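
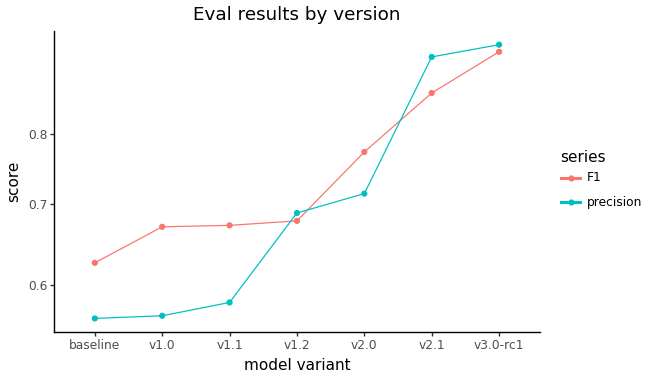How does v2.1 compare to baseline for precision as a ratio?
≈ 1.73×

v2.1 ≈ 0.95, baseline ≈ 0.55; 0.95/0.55 ≈ 1.73.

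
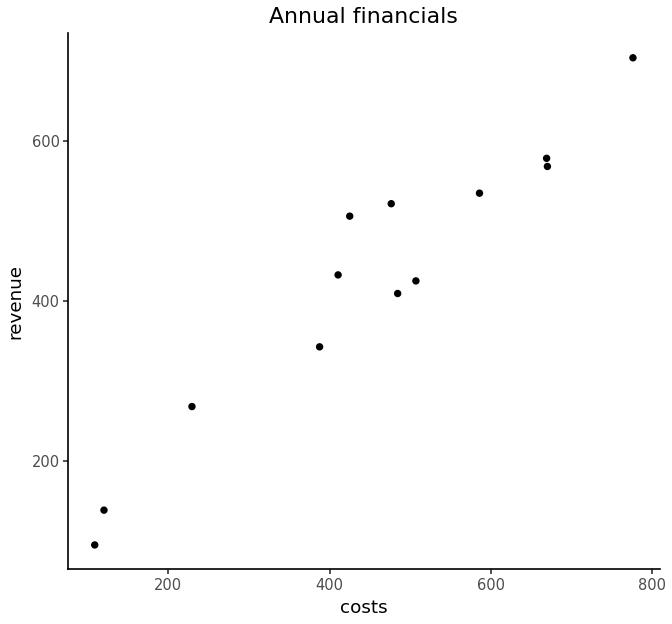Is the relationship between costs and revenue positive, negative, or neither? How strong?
Points are positively correlated; strong (|r| ≈ 1.0).

positive, strong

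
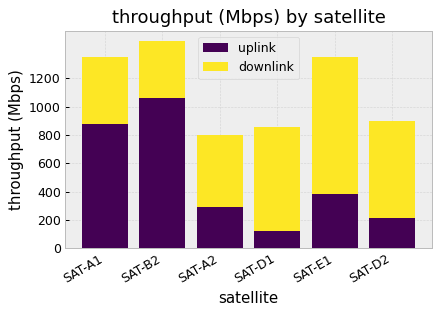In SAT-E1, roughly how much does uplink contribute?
uplink top ≈ 400, bottom ≈ 0; segment ≈ 400.

≈ 400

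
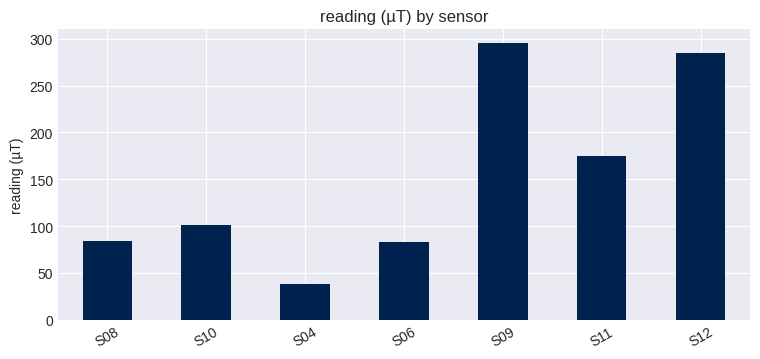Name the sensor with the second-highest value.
Top 3: S09 ≈ 300, S12 ≈ 275, S11 ≈ 175.

S12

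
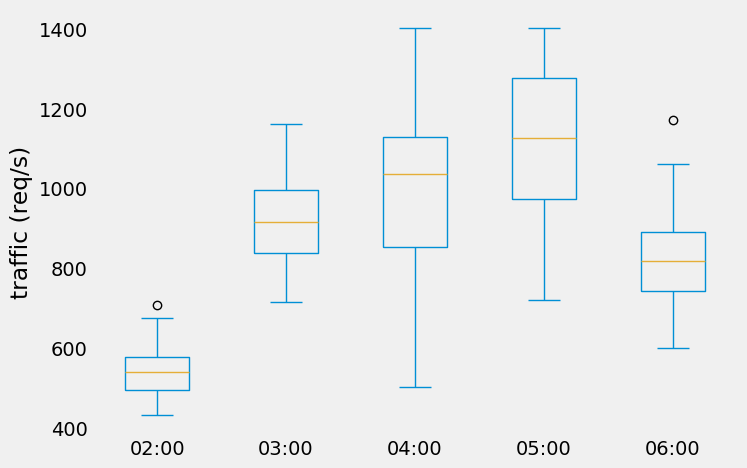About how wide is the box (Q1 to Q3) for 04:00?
Q3 ≈ 1150, Q1 ≈ 850; IQR ≈ 300.

≈ 300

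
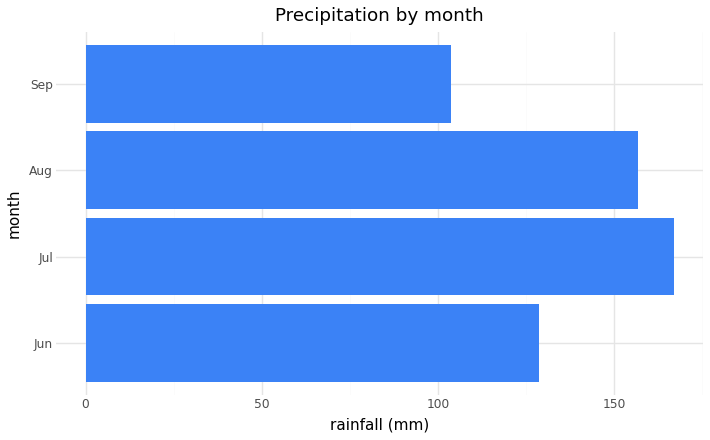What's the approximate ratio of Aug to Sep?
≈ 1.6×

Aug ≈ 160, Sep ≈ 100; 160/100 ≈ 1.6.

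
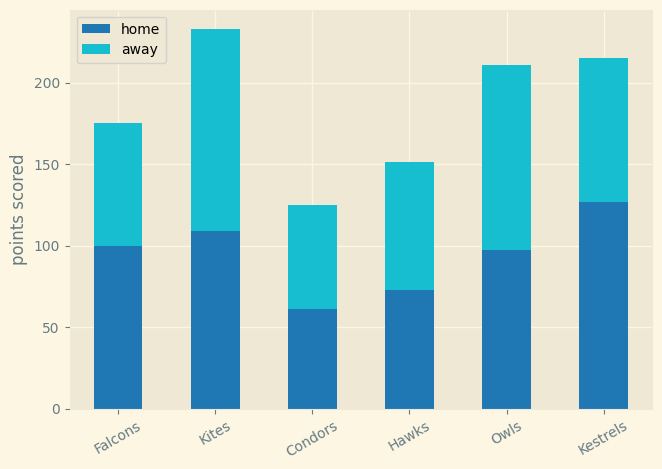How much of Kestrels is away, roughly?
away top ≈ 220, bottom ≈ 120; segment ≈ 100.

≈ 100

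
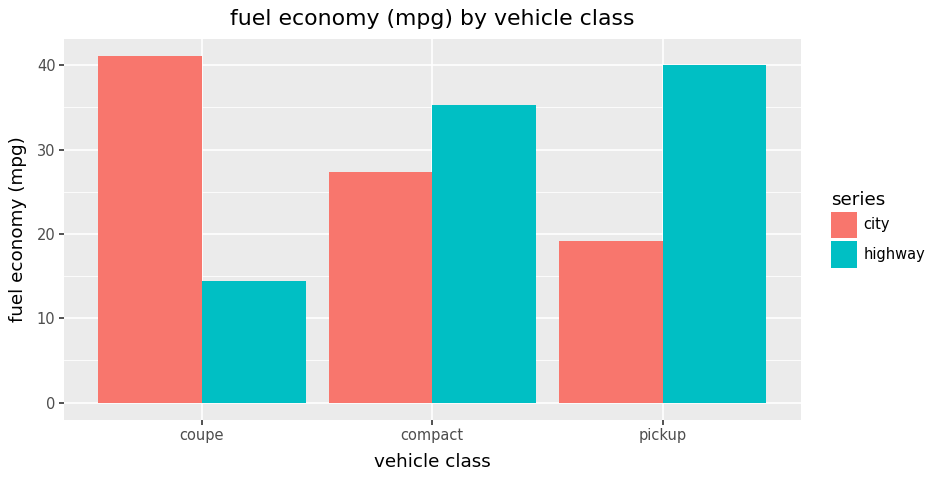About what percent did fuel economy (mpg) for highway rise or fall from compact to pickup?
compact ≈ 35, pickup ≈ 40; (40 − 35) / 35 ≈ +14.3%.

≈ +14.3%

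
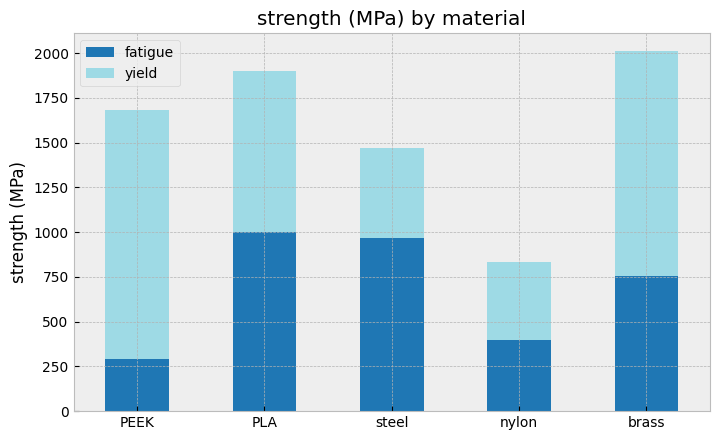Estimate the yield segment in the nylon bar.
yield top ≈ 800, bottom ≈ 400; segment ≈ 400.

≈ 400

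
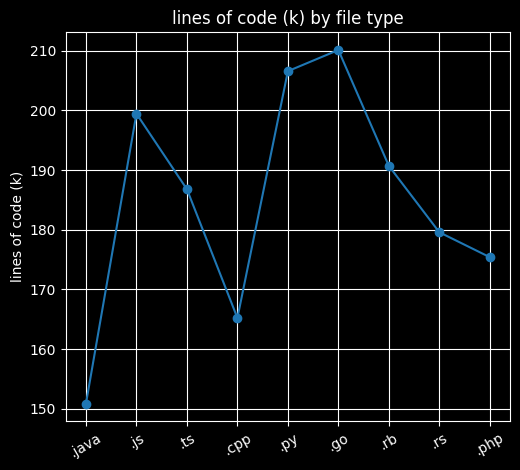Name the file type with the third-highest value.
.js

Top 4: .go ≈ 210, .py ≈ 205, .js ≈ 200, .rb ≈ 190.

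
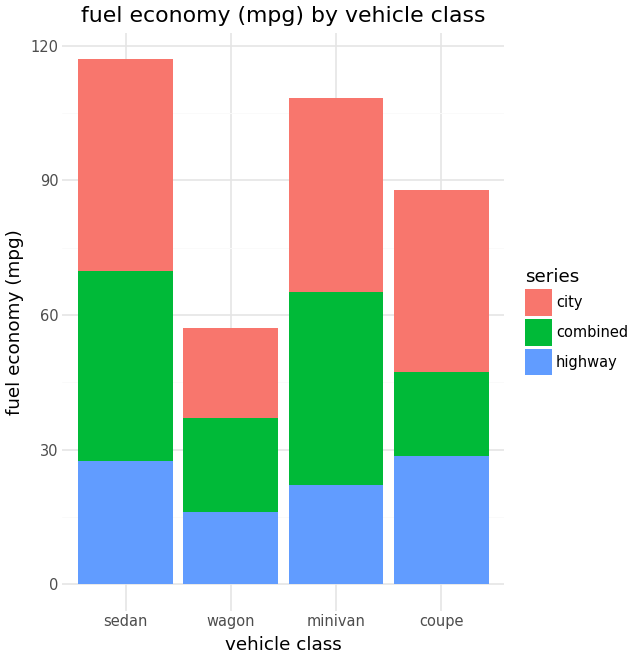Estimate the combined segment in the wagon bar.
combined top ≈ 40, bottom ≈ 20; segment ≈ 20.

≈ 20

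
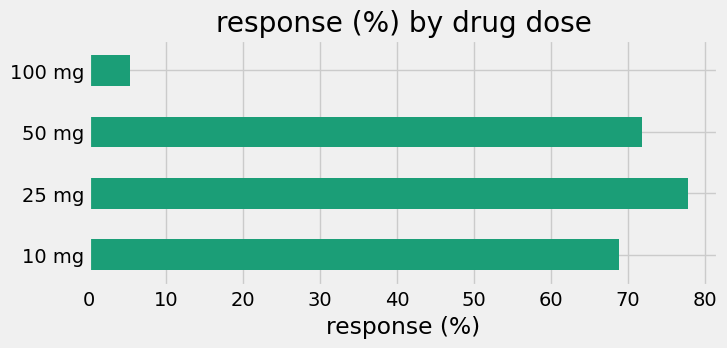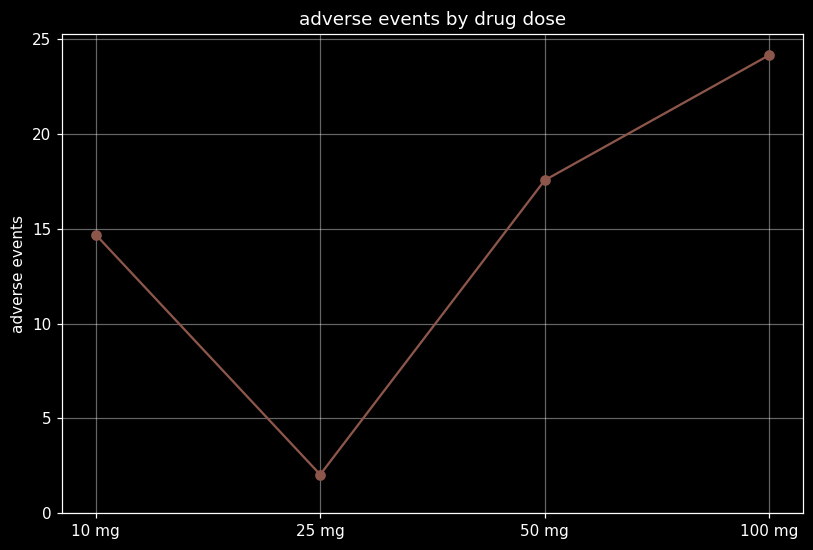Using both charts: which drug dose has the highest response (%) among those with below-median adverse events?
25 mg

Chart 2 median adverse events ≈ 15; below-median drug doses: 10 mg, 25 mg. Among those, 25 mg has the highest response (%) (≈ 80).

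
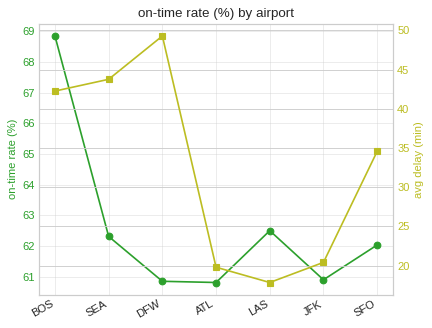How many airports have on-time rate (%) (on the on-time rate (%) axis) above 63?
Above 63: BOS.

1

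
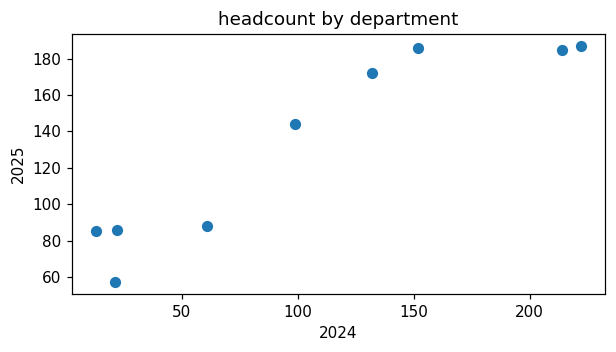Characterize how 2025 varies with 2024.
Points are positively correlated; strong (|r| ≈ 0.9).

positive, strong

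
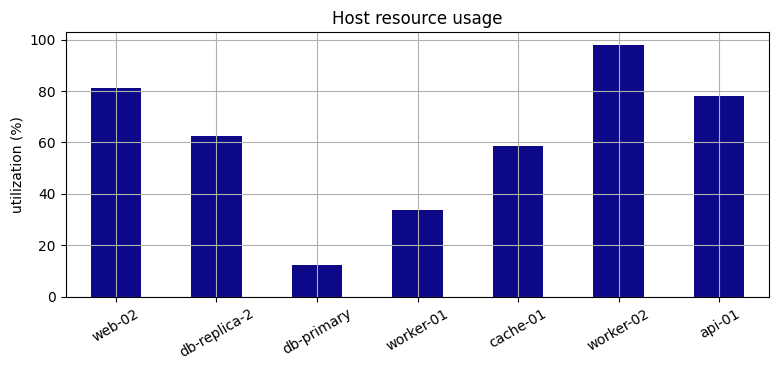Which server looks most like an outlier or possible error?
db-primary

db-primary ≈ 10; the rest sit between ≈ 30 and ≈ 100.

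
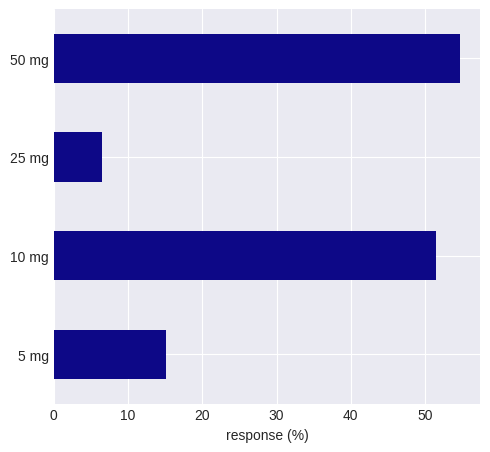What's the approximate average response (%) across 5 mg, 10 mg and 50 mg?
(15 + 50 + 55) / 3 ≈ 40.

≈ 40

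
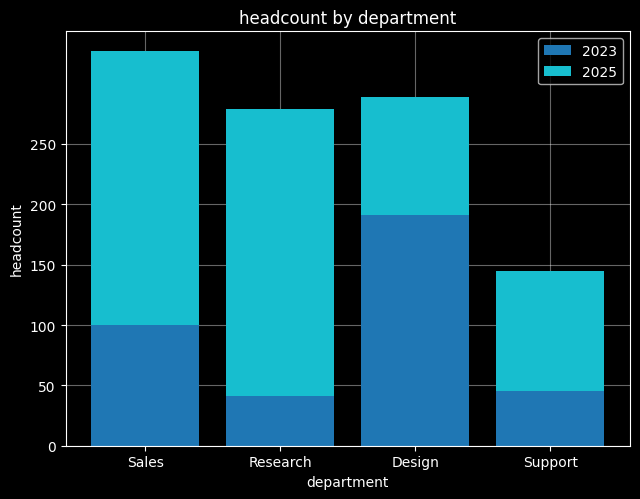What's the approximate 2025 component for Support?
≈ 100

2025 top ≈ 150, bottom ≈ 50; segment ≈ 100.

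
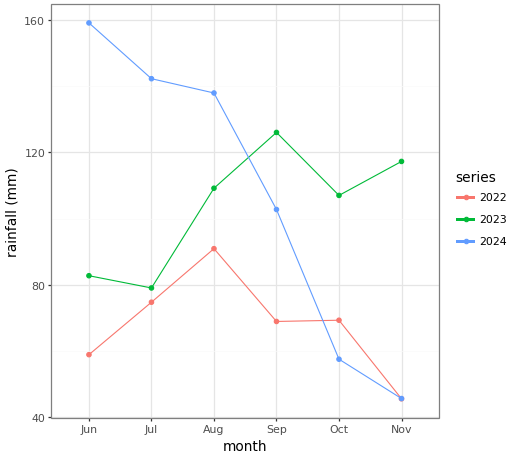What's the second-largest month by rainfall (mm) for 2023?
Nov

Top 3 for 2023: Sep ≈ 130, Nov ≈ 120, Aug ≈ 110.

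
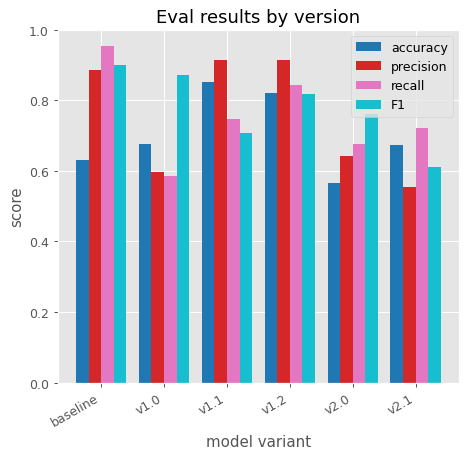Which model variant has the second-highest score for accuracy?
v1.2

Top 3 for accuracy: v1.1 ≈ 0.9, v1.2 ≈ 0.8, v1.0 ≈ 0.7.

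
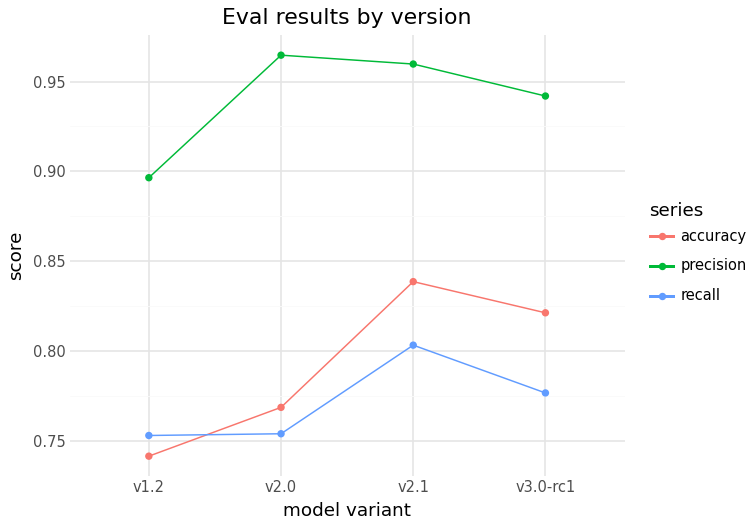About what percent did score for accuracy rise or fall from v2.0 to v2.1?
≈ +10.5%

v2.0 ≈ 0.76, v2.1 ≈ 0.84; (0.84 − 0.76) / 0.76 ≈ +10.5%.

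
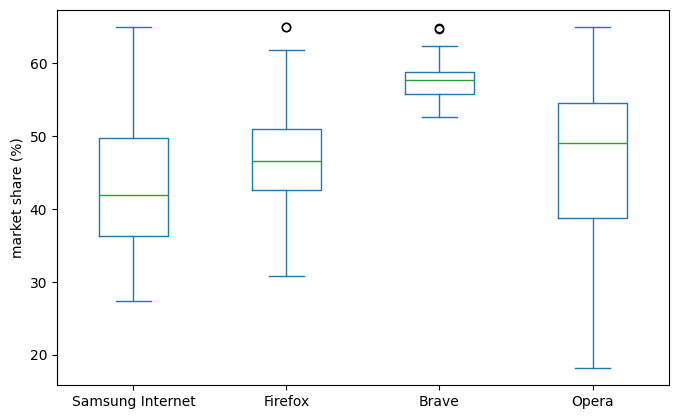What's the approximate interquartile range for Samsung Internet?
≈ 14

Q3 ≈ 50, Q1 ≈ 36; IQR ≈ 14.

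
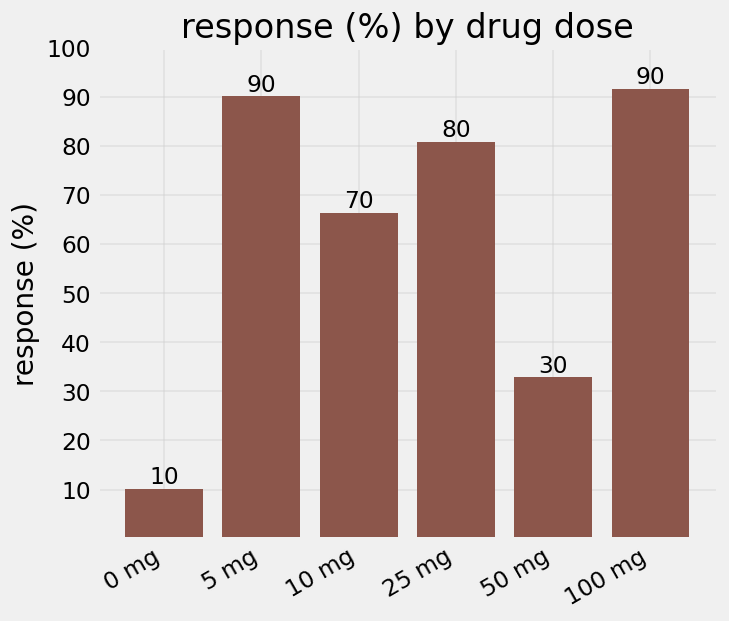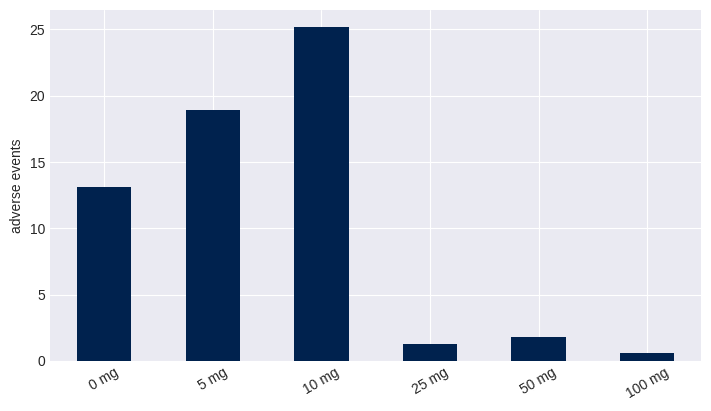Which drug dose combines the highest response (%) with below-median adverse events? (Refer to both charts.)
Chart 2 median adverse events ≈ 5; below-median drug doses: 25 mg, 50 mg, 100 mg. Among those, 100 mg has the highest response (%) (≈ 90).

100 mg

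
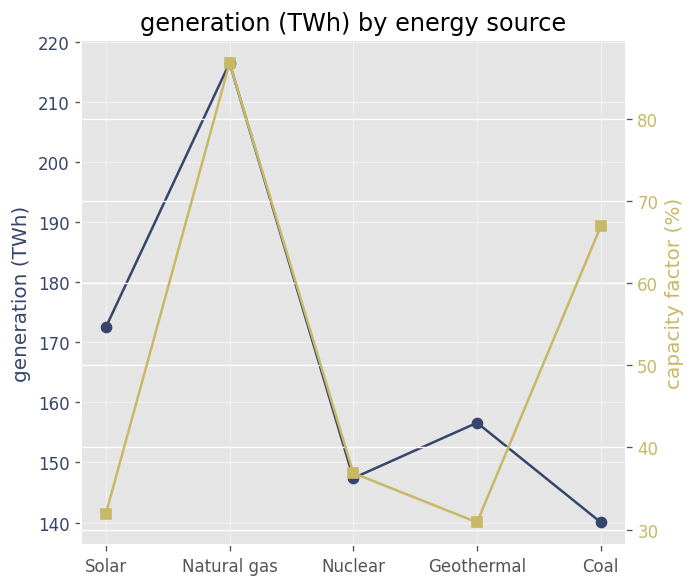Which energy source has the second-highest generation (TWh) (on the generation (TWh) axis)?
Solar

Top 3 (on the generation (TWh) axis): Natural gas ≈ 220, Solar ≈ 170, Geothermal ≈ 160.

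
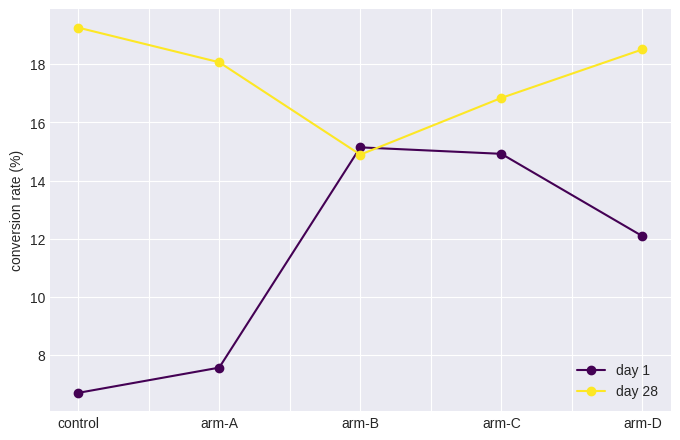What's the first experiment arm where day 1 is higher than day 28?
arm-A: day 1 ≈ 8 vs day 28 ≈ 18 (not yet); arm-B: day 1 ≈ 16 vs day 28 ≈ 14 (first crossover).

arm-B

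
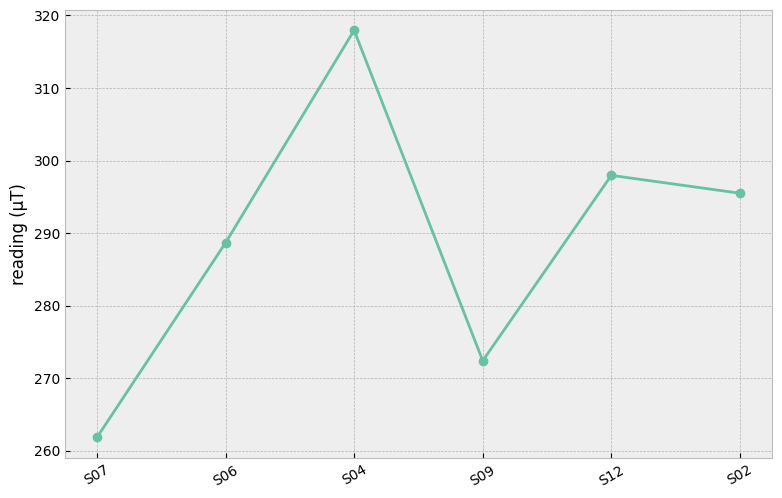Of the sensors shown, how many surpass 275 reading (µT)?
4

Above 275: S06, S04, S12, S02.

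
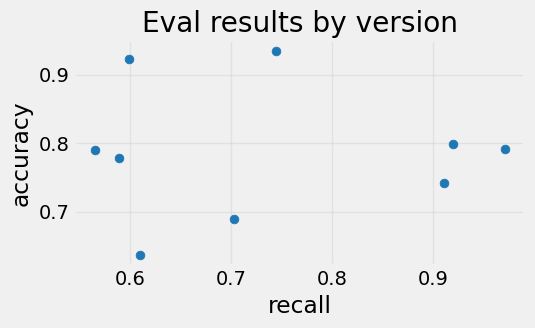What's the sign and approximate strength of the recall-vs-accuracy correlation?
no clear correlation

Points are roughly uncorrelated; weak (|r| ≈ 0.0).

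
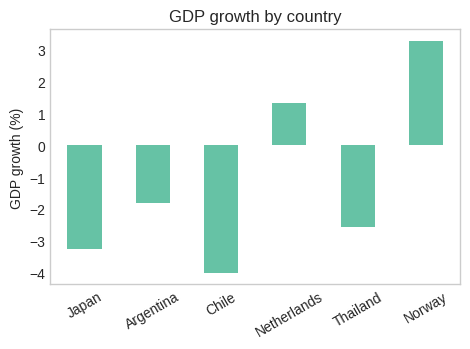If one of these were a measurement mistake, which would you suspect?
Norway ≈ 3; the rest sit between ≈ -4 and ≈ 1.

Norway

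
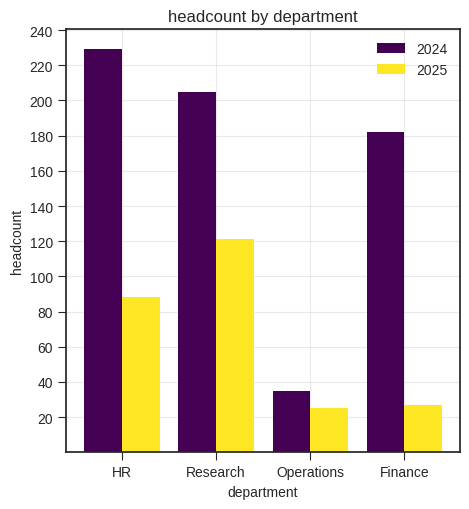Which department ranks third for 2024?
Top 4 for 2024: HR ≈ 220, Research ≈ 200, Finance ≈ 180, Operations ≈ 40.

Finance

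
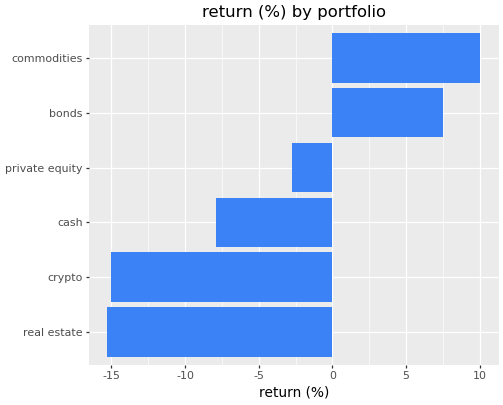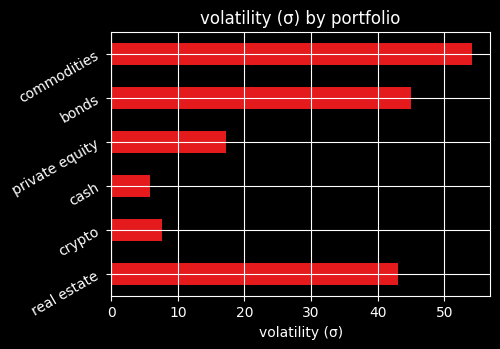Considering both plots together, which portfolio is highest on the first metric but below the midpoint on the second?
Chart 2 median volatility (σ) ≈ 30; below-median portfolios: crypto, cash, private equity. Among those, private equity has the highest return (%) (≈ -3).

private equity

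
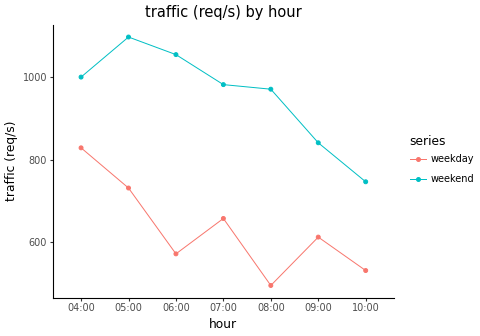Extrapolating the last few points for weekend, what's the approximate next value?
Last three: 1000, 800, 700 → slope ≈ -150/step → next ≈ 550.

≈ 550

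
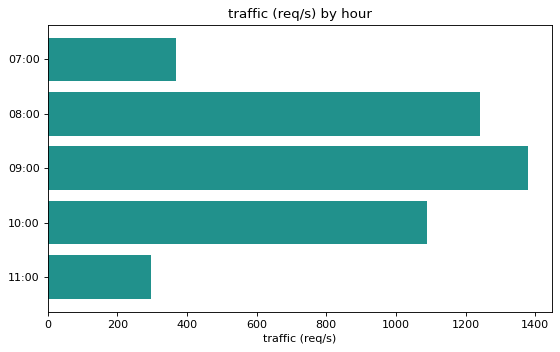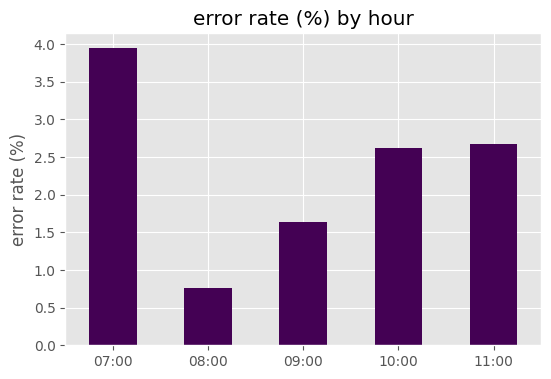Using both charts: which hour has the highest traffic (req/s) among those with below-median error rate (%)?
09:00

Chart 2 median error rate (%) ≈ 2.5; below-median hours: 08:00, 09:00. Among those, 09:00 has the highest traffic (req/s) (≈ 1400).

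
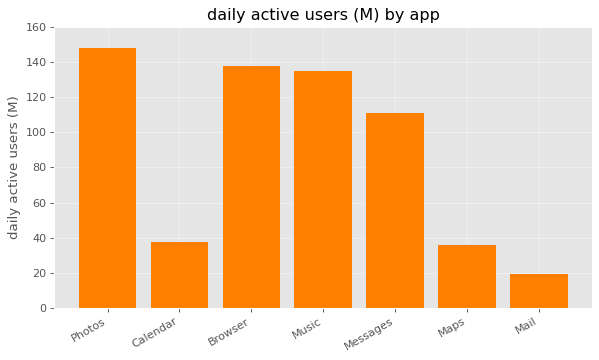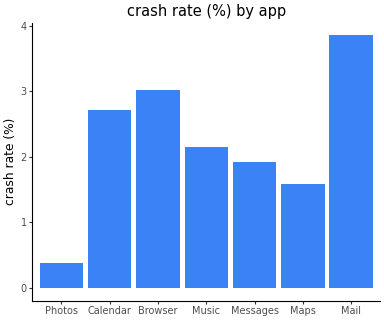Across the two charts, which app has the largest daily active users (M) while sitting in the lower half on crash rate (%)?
Chart 2 median crash rate (%) ≈ 2; below-median apps: Photos, Messages, Maps. Among those, Photos has the highest daily active users (M) (≈ 140).

Photos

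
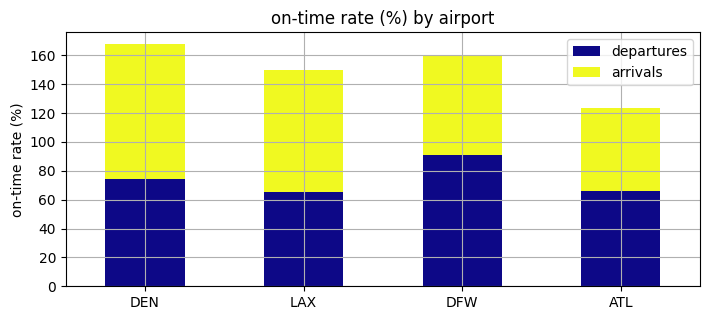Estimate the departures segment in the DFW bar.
≈ 100

departures top ≈ 100, bottom ≈ 0; segment ≈ 100.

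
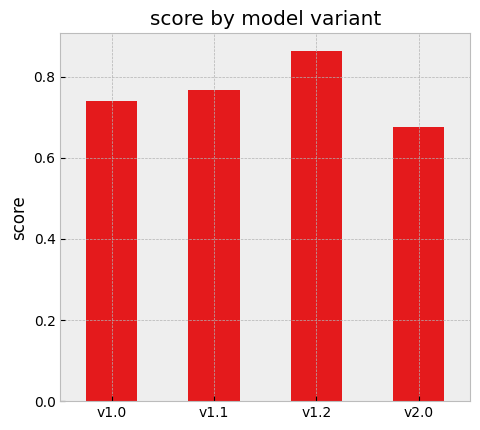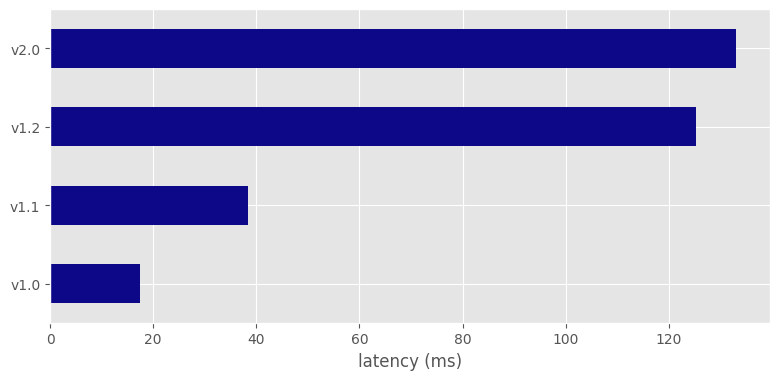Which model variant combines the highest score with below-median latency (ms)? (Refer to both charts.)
v1.1

Chart 2 median latency (ms) ≈ 80; below-median model variants: v1.0, v1.1. Among those, v1.1 has the highest score (≈ 0.8).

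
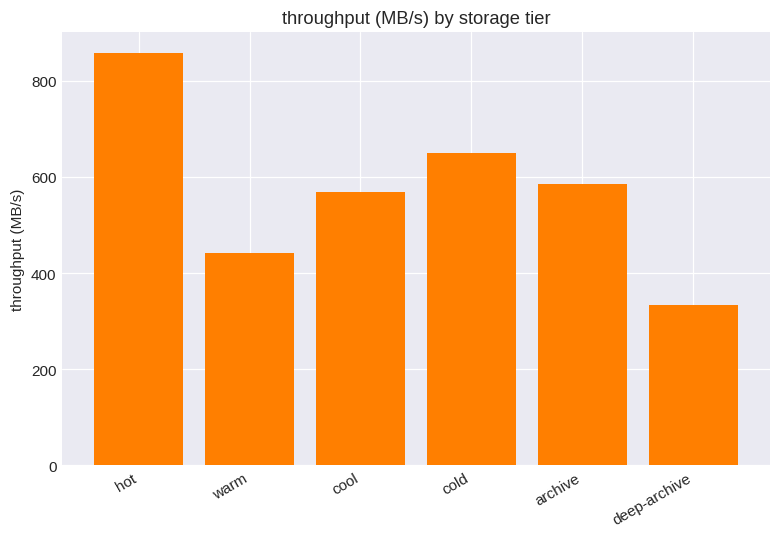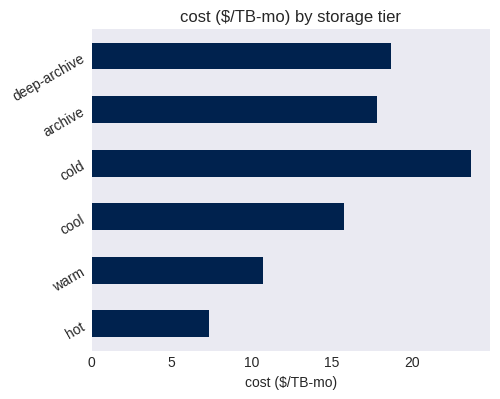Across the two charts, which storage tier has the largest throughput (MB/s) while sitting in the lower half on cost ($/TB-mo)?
hot

Chart 2 median cost ($/TB-mo) ≈ 15; below-median storage tiers: hot, warm, cool. Among those, hot has the highest throughput (MB/s) (≈ 900).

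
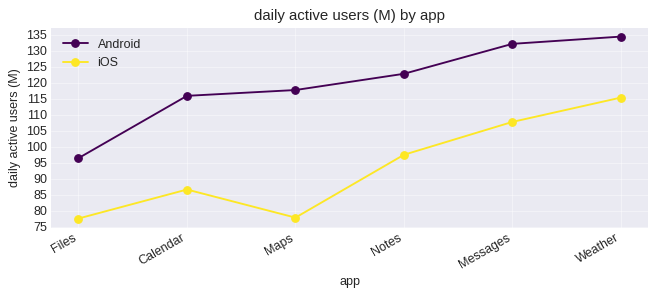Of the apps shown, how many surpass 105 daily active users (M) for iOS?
2

Above 105: Messages, Weather.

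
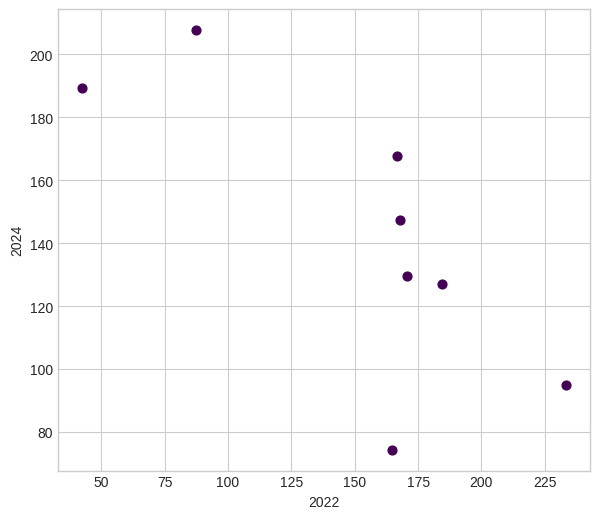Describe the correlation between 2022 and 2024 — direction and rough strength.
negative, strong

Points are negatively correlated; strong (|r| ≈ 0.8).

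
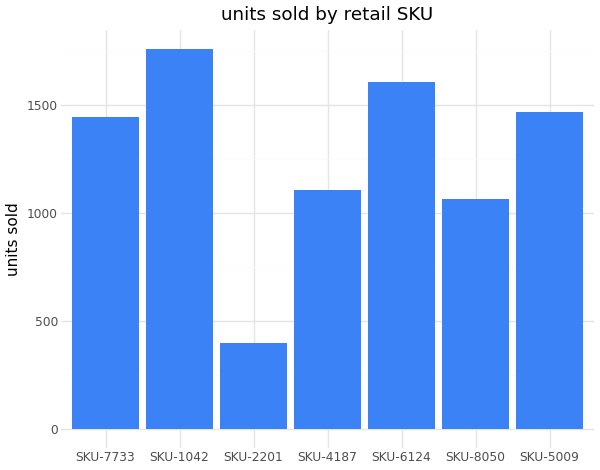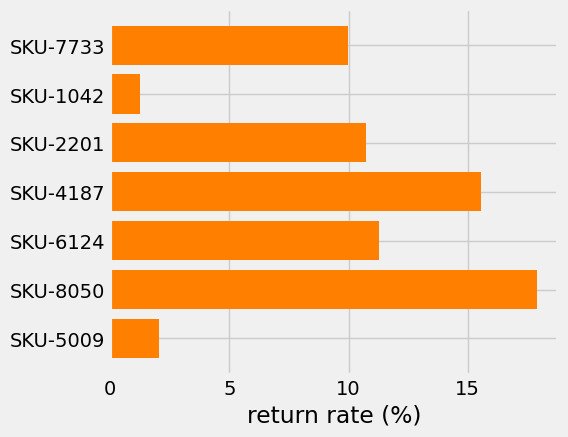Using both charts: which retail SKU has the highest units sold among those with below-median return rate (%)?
SKU-1042

Chart 2 median return rate (%) ≈ 10; below-median retail SKUs: SKU-7733, SKU-1042, SKU-5009. Among those, SKU-1042 has the highest units sold (≈ 1800).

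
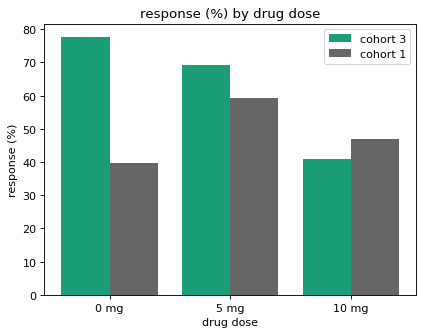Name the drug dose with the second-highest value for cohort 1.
10 mg

Top 3 for cohort 1: 5 mg ≈ 60, 10 mg ≈ 50, 0 mg ≈ 40.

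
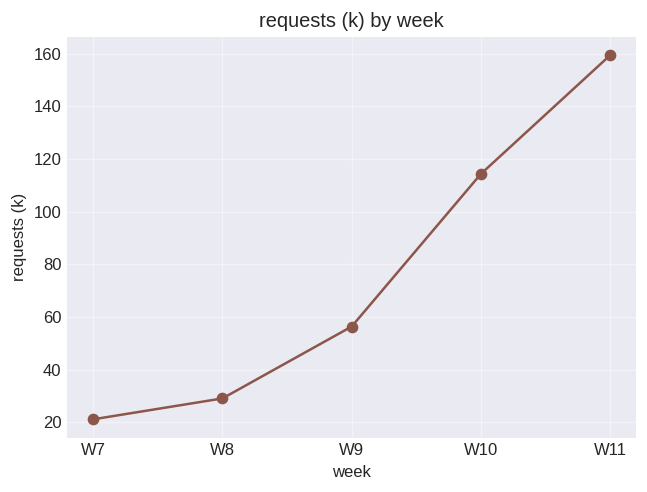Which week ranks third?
Top 4: W11 ≈ 160, W10 ≈ 120, W9 ≈ 60, W8 ≈ 20.

W9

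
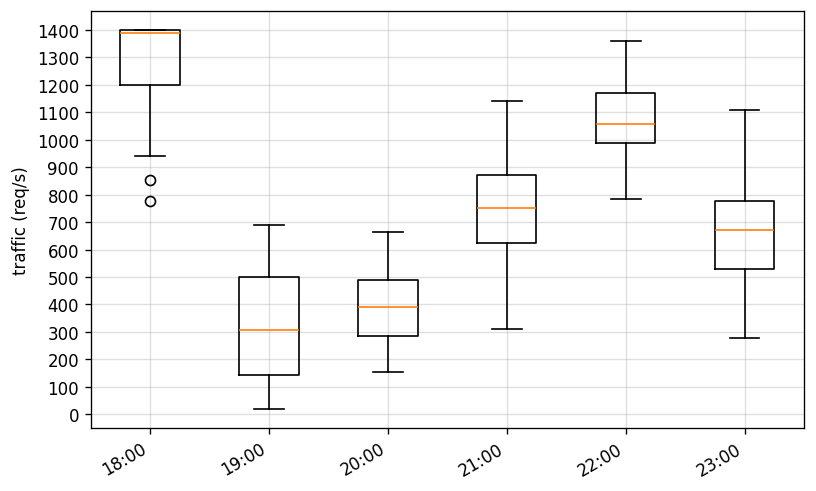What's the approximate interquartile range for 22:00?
Q3 ≈ 1200, Q1 ≈ 1000; IQR ≈ 200.

≈ 200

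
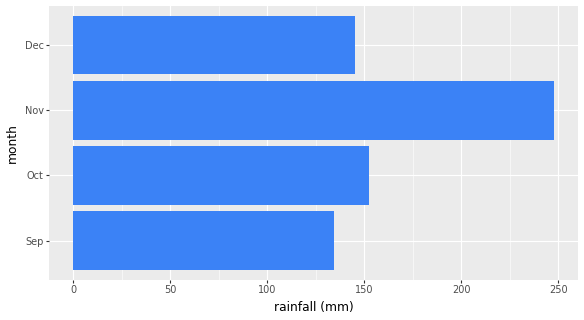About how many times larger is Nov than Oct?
Nov ≈ 250, Oct ≈ 150; 250/150 ≈ 1.67.

≈ 1.67×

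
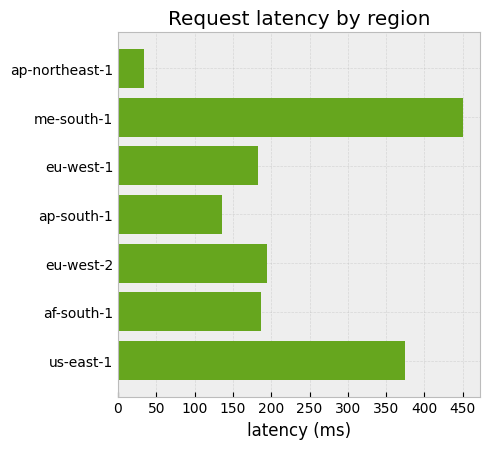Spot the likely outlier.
me-south-1

me-south-1 ≈ 450; the rest sit between ≈ 50 and ≈ 350.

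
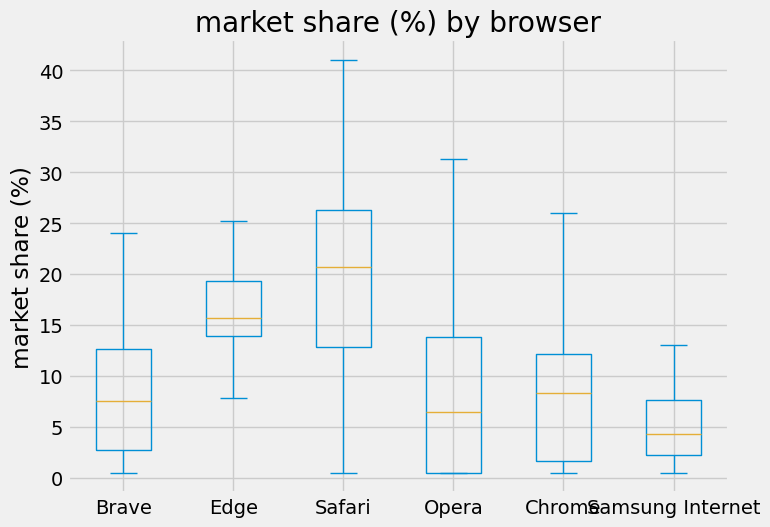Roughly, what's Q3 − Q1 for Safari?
Q3 ≈ 26, Q1 ≈ 12; IQR ≈ 14.

≈ 14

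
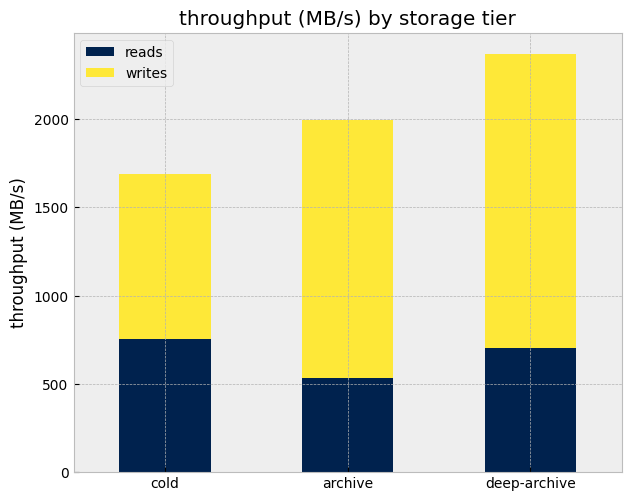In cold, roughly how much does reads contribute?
≈ 800

reads top ≈ 800, bottom ≈ 0; segment ≈ 800.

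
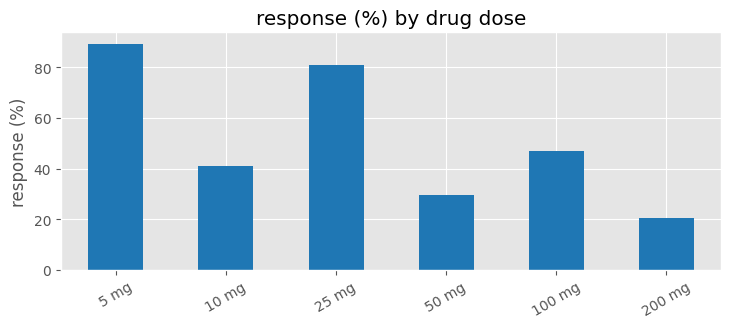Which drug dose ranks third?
100 mg

Top 4: 5 mg ≈ 90, 25 mg ≈ 80, 100 mg ≈ 50, 10 mg ≈ 40.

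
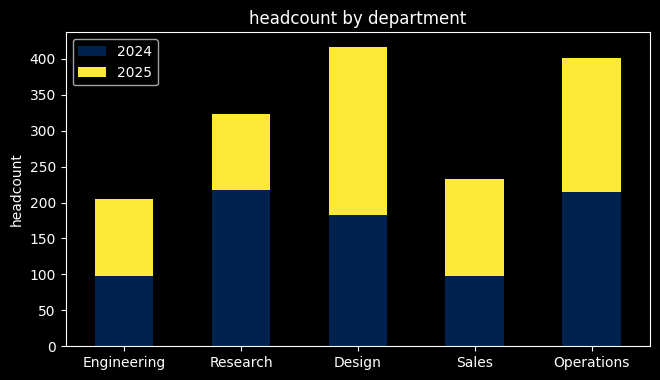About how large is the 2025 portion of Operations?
2025 top ≈ 400, bottom ≈ 200; segment ≈ 200.

≈ 200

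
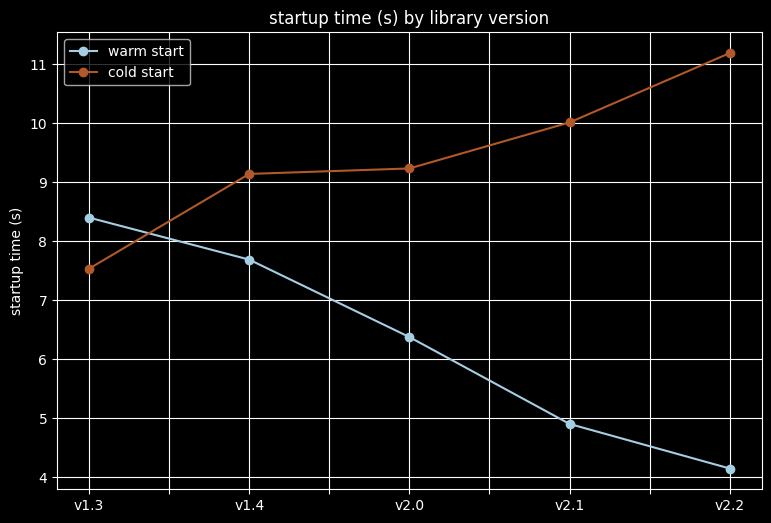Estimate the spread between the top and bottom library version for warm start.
Max v1.3 ≈ 8, min v2.2 ≈ 4; range ≈ 4.

≈ 4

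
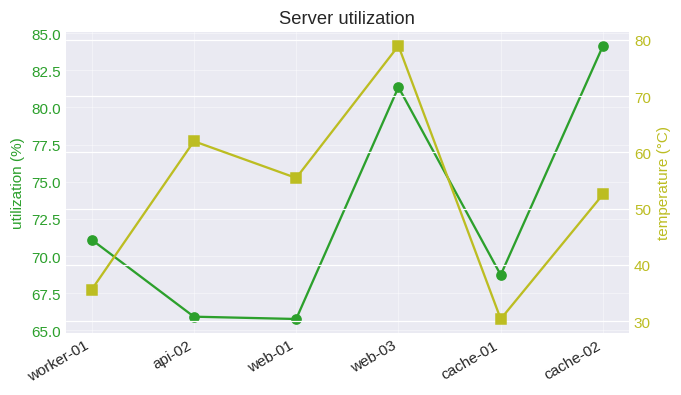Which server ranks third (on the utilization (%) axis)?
worker-01

Top 4 (on the utilization (%) axis): cache-02 ≈ 84, web-03 ≈ 82, worker-01 ≈ 72, cache-01 ≈ 68.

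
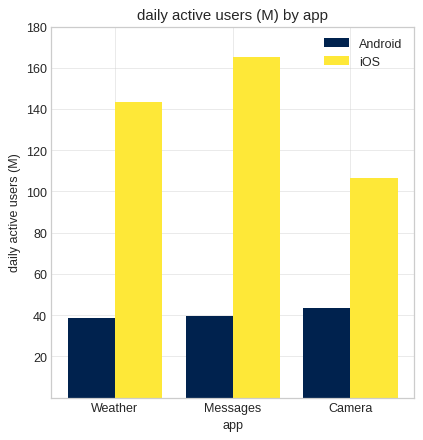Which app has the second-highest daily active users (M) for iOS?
Weather

Top 3 for iOS: Messages ≈ 160, Weather ≈ 140, Camera ≈ 100.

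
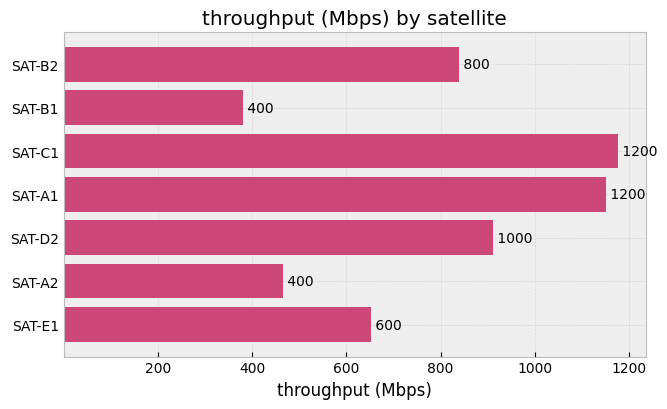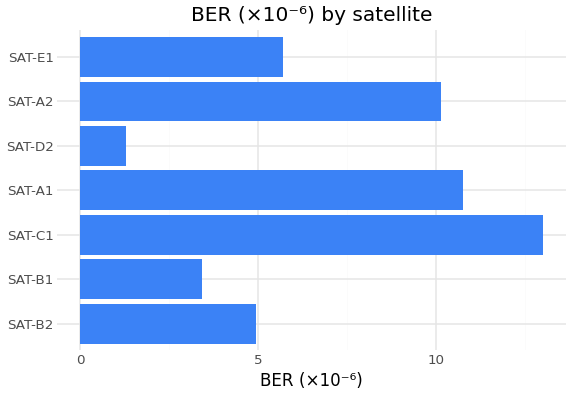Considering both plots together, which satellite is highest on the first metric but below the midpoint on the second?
SAT-D2

Chart 2 median BER (×10⁻⁶) ≈ 6; below-median satellites: SAT-B2, SAT-B1, SAT-D2. Among those, SAT-D2 has the highest throughput (Mbps) (≈ 1000).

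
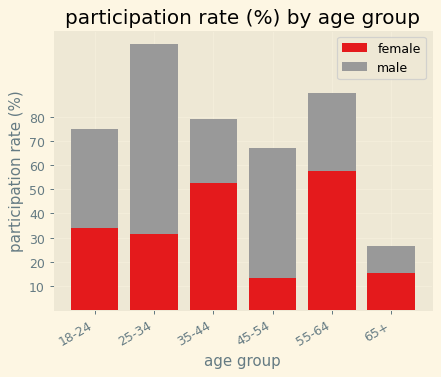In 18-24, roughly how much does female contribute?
≈ 30

female top ≈ 30, bottom ≈ 0; segment ≈ 30.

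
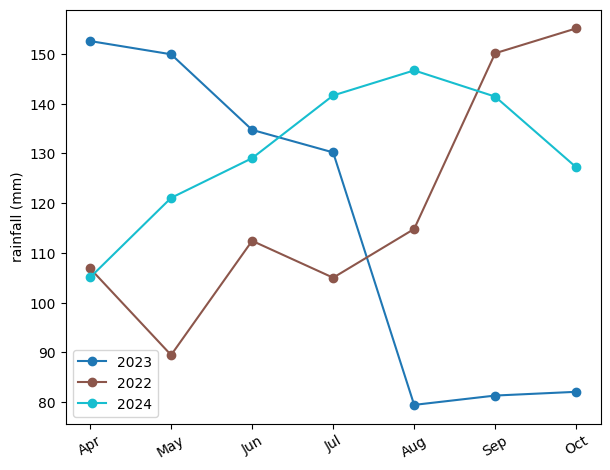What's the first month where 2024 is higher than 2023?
Jul

Jun: 2024 ≈ 130 vs 2023 ≈ 130 (not yet); Jul: 2024 ≈ 140 vs 2023 ≈ 130 (first crossover).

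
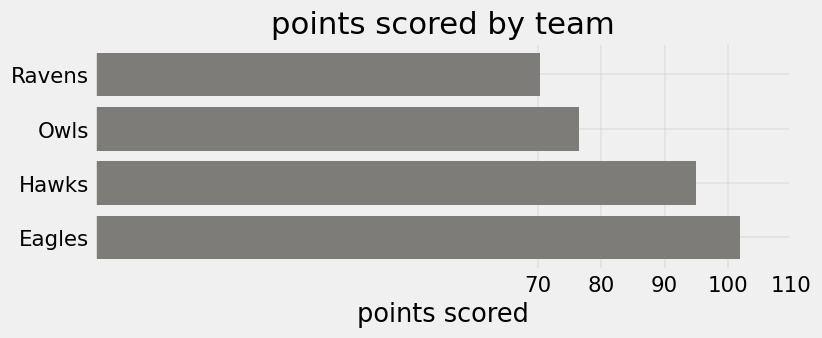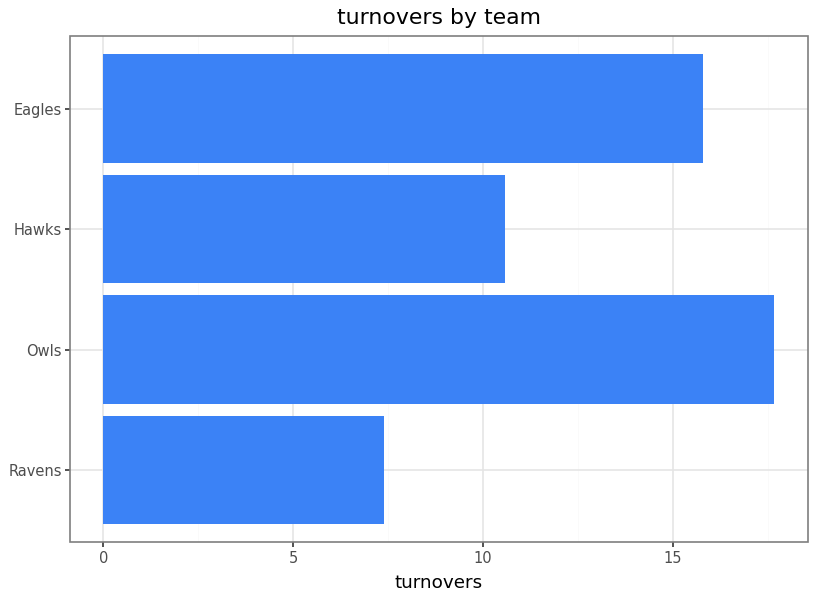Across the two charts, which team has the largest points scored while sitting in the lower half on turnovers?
Chart 2 median turnovers ≈ 14; below-median teams: Ravens, Hawks. Among those, Hawks has the highest points scored (≈ 90).

Hawks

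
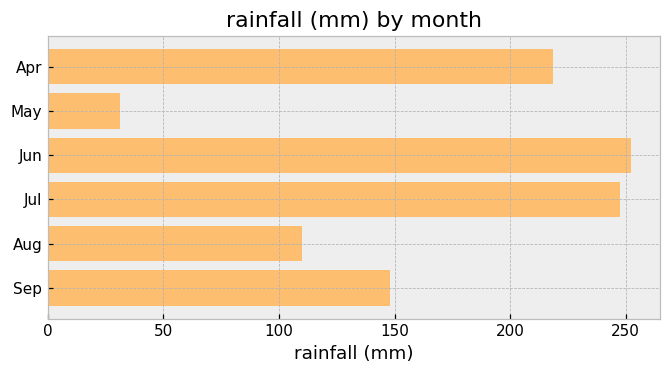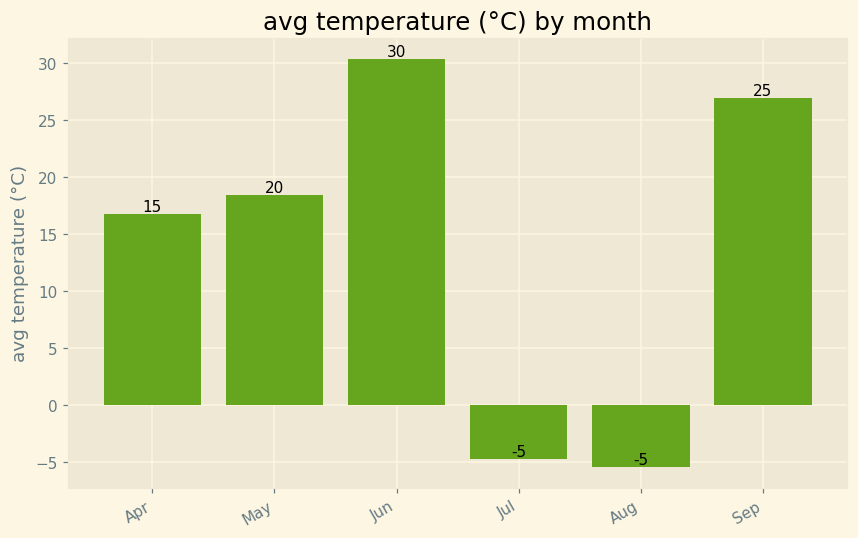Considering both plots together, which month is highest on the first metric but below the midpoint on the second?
Jul

Chart 2 median avg temperature (°C) ≈ 20; below-median months: Apr, Jul, Aug. Among those, Jul has the highest rainfall (mm) (≈ 250).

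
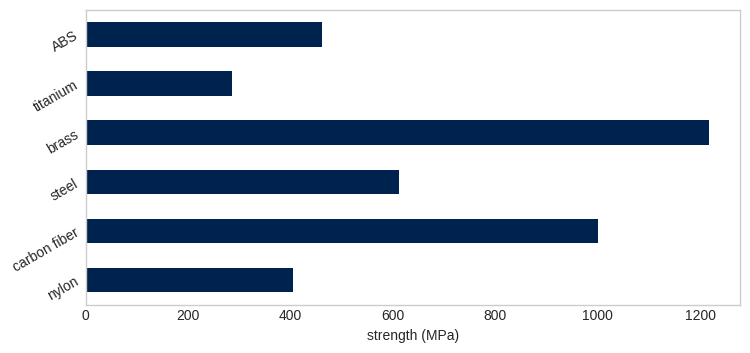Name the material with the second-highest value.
carbon fiber

Top 3: brass ≈ 1200, carbon fiber ≈ 1000, steel ≈ 600.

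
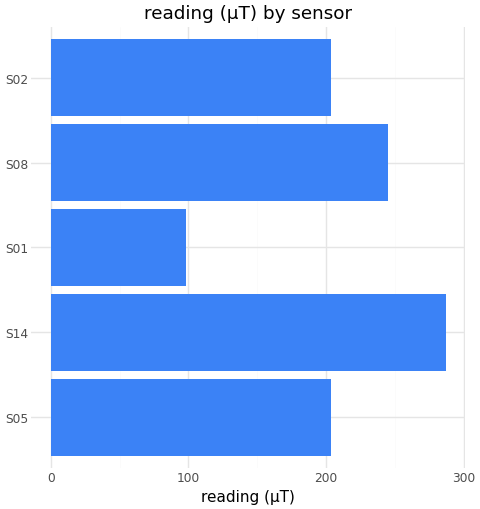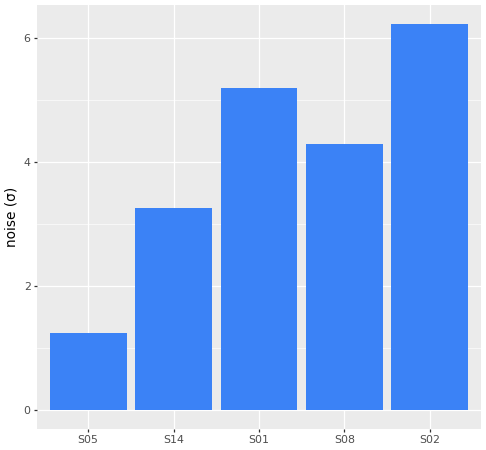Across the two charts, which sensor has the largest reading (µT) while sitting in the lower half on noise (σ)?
Chart 2 median noise (σ) ≈ 4; below-median sensors: S05, S14. Among those, S14 has the highest reading (µT) (≈ 300).

S14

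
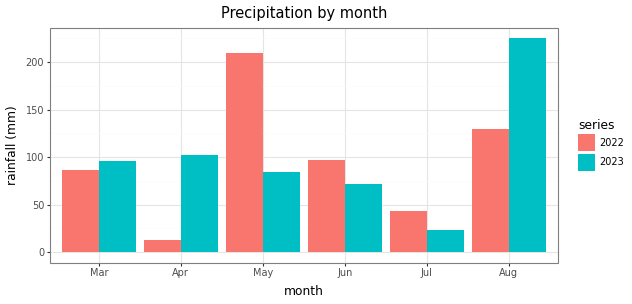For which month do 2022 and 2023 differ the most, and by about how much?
May, ≈ 140 mm

May: 2022 ≈ 220, 2023 ≈ 80 → gap ≈ 140. Next-largest (Aug) is only ≈ 100.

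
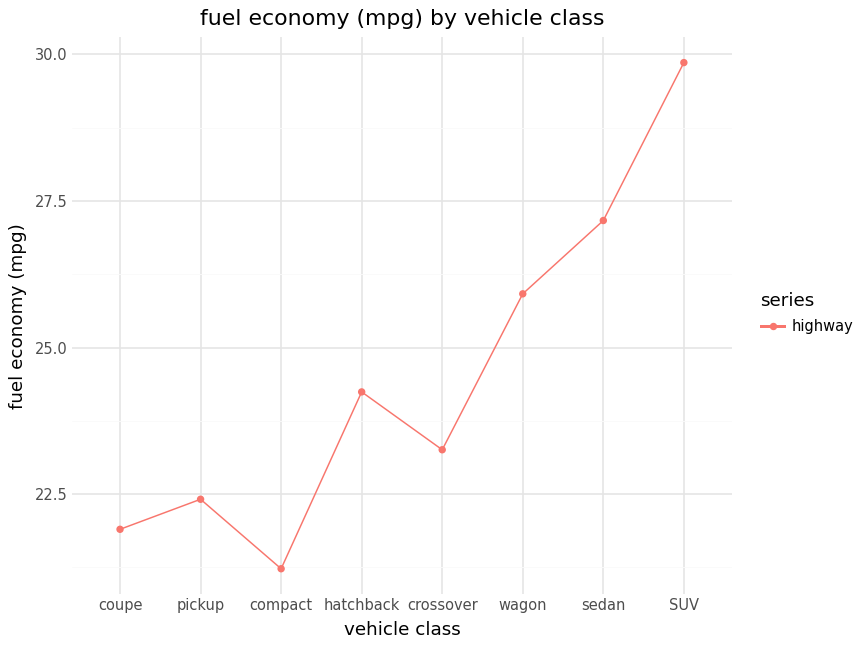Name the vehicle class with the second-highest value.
sedan

Top 3: SUV ≈ 30, sedan ≈ 27, wagon ≈ 26.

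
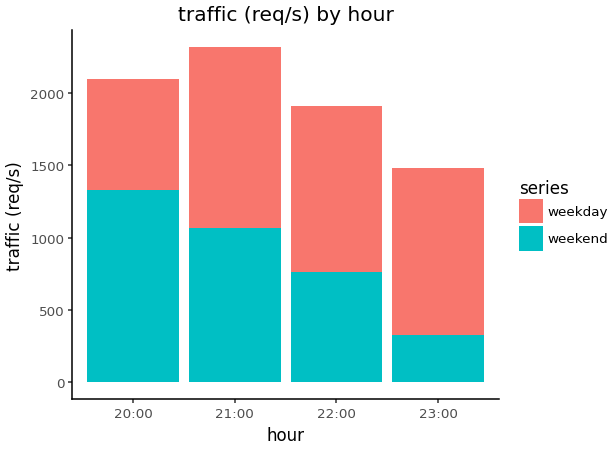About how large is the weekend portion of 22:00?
≈ 800

weekend top ≈ 800, bottom ≈ 0; segment ≈ 800.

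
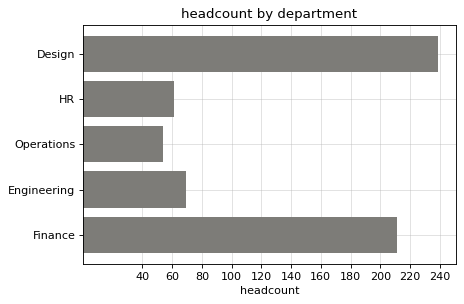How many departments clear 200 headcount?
Above 200: Design, Finance.

2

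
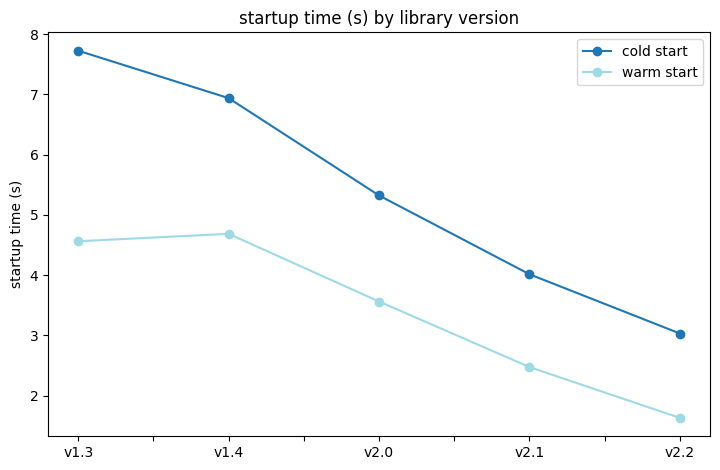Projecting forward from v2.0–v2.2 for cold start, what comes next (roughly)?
≈ 2

Last three: 5, 4, 3 → slope ≈ -1/step → next ≈ 2.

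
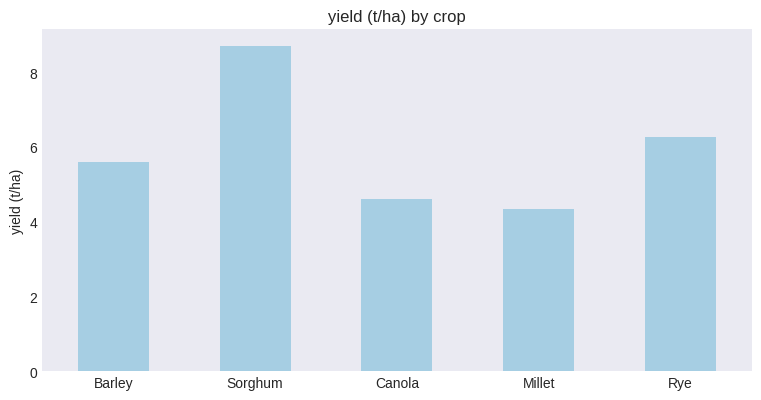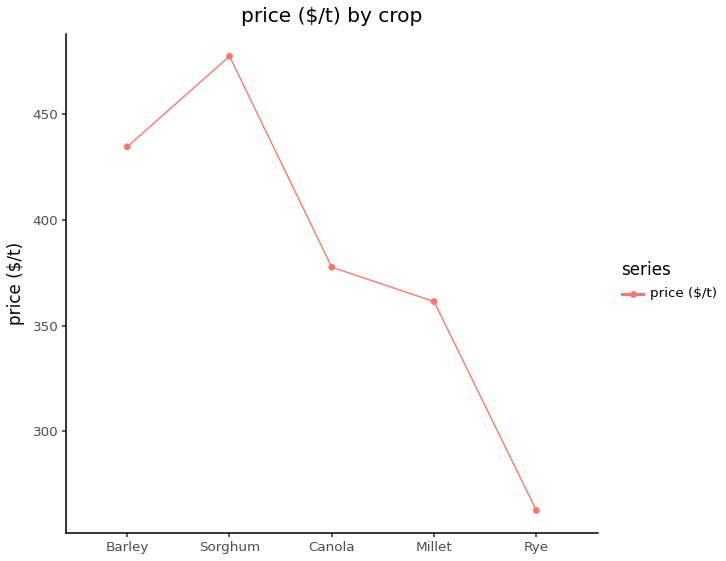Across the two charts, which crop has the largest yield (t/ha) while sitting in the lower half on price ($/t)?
Chart 2 median price ($/t) ≈ 400; below-median crops: Millet, Rye. Among those, Rye has the highest yield (t/ha) (≈ 6).

Rye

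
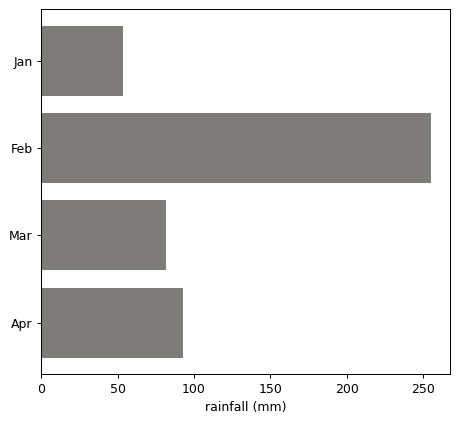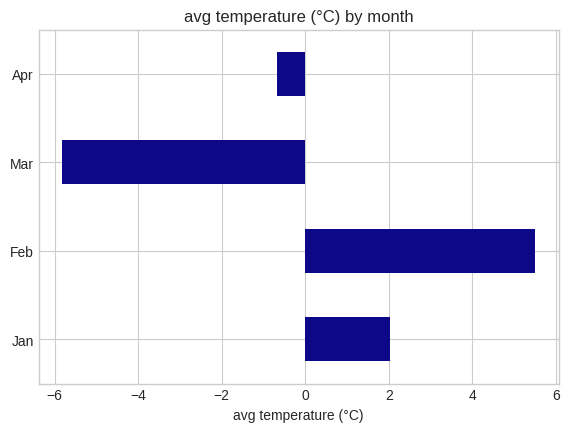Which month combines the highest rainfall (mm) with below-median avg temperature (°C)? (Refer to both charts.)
Apr

Chart 2 median avg temperature (°C) ≈ 1; below-median months: Mar, Apr. Among those, Apr has the highest rainfall (mm) (≈ 100).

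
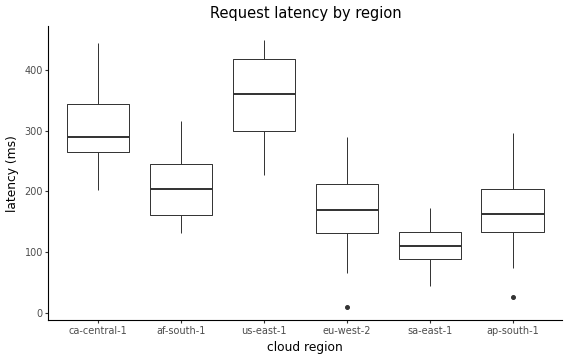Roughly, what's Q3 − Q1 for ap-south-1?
Q3 ≈ 200, Q1 ≈ 140; IQR ≈ 60.

≈ 60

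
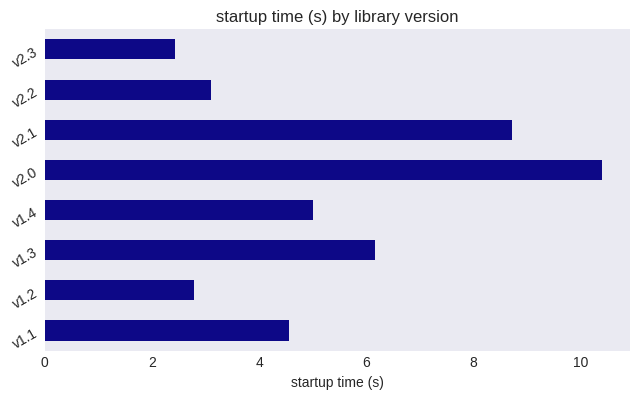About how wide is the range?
≈ 8

Max v2.0 ≈ 10, min v2.3 ≈ 2; range ≈ 8.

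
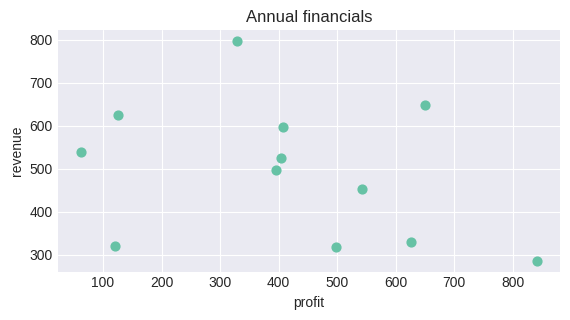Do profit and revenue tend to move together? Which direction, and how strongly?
negative, weak

Points are negatively correlated; weak (|r| ≈ 0.3).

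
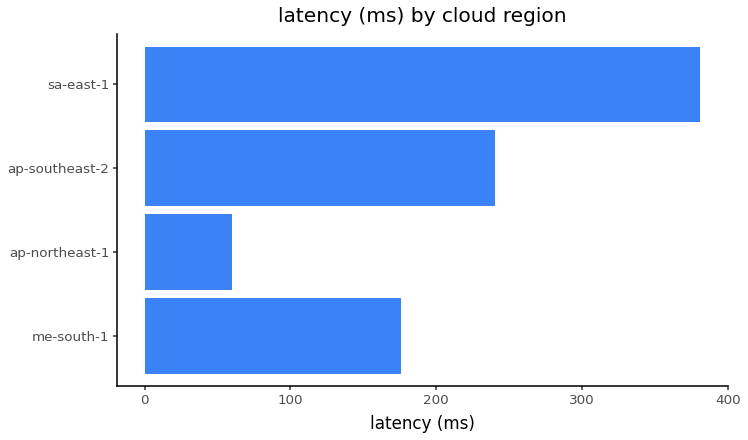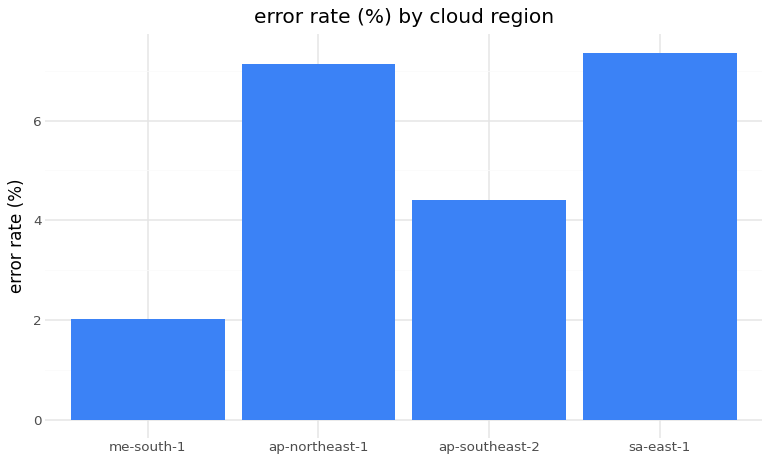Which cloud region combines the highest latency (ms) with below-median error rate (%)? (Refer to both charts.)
Chart 2 median error rate (%) ≈ 6; below-median cloud regions: me-south-1, ap-southeast-2. Among those, ap-southeast-2 has the highest latency (ms) (≈ 250).

ap-southeast-2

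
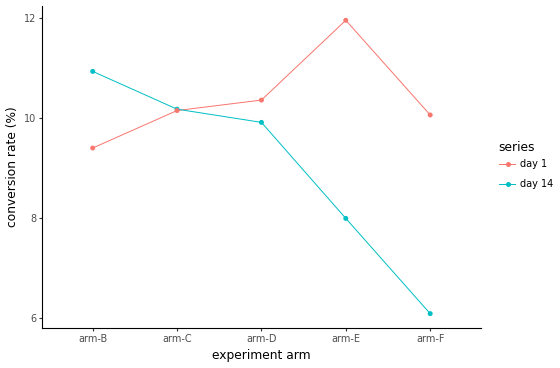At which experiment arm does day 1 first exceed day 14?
arm-C: day 1 ≈ 10.0 vs day 14 ≈ 10.0 (not yet); arm-D: day 1 ≈ 10.5 vs day 14 ≈ 10.0 (first crossover).

arm-D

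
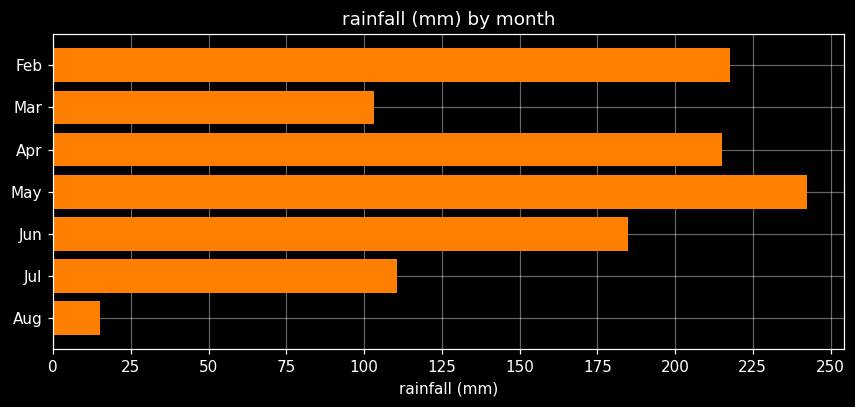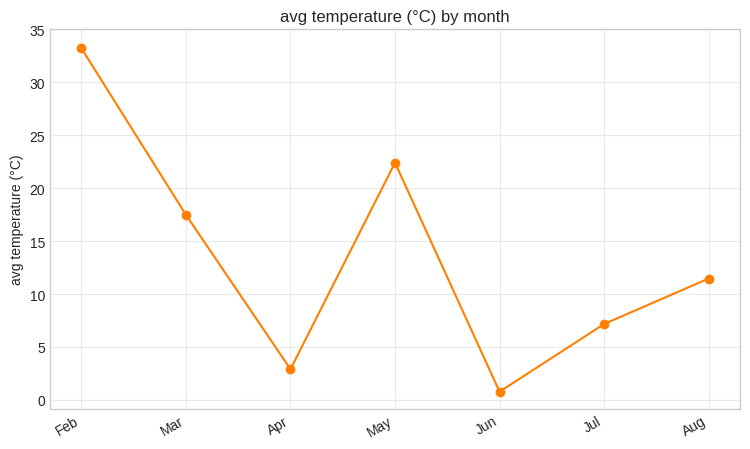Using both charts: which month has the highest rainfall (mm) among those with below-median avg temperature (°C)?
Apr

Chart 2 median avg temperature (°C) ≈ 10; below-median months: Apr, Jun, Jul. Among those, Apr has the highest rainfall (mm) (≈ 225).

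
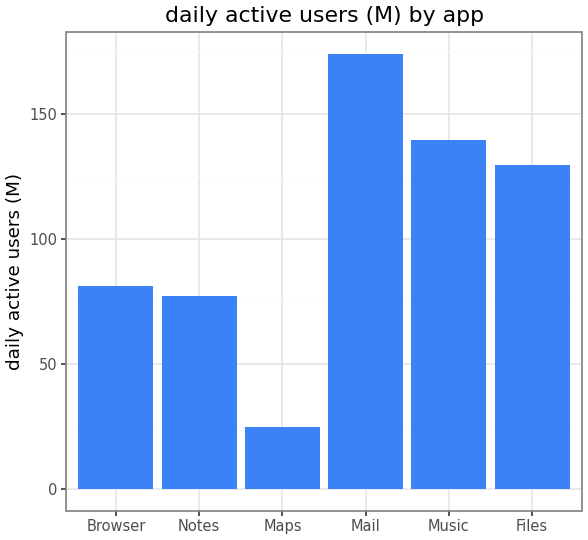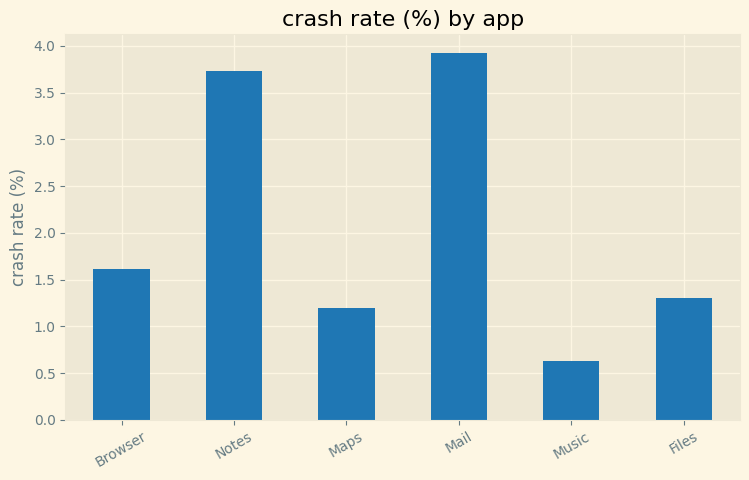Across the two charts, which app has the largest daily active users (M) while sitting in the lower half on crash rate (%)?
Music

Chart 2 median crash rate (%) ≈ 1.5; below-median apps: Maps, Music, Files. Among those, Music has the highest daily active users (M) (≈ 140).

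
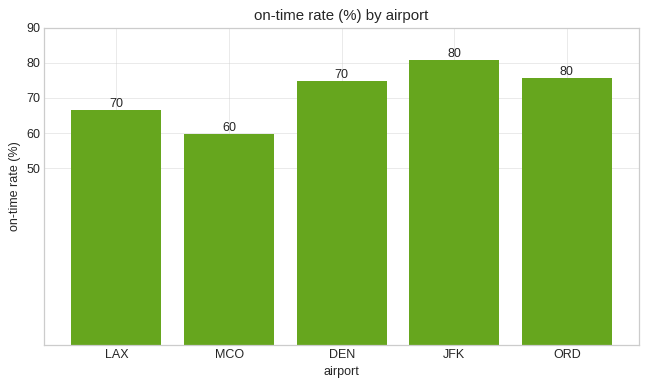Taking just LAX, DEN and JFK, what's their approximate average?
≈ 73

(70 + 70 + 80) / 3 ≈ 73.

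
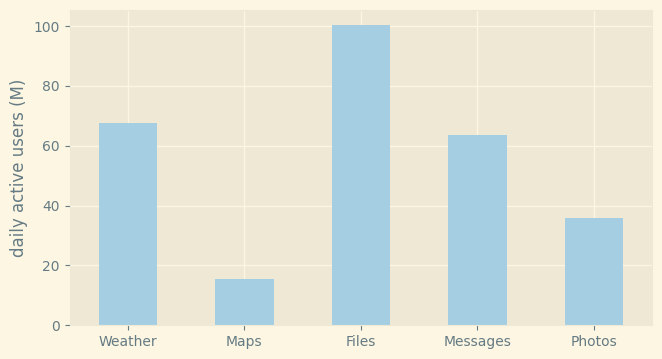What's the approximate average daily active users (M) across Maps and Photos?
(20 + 40) / 2 ≈ 30.

≈ 30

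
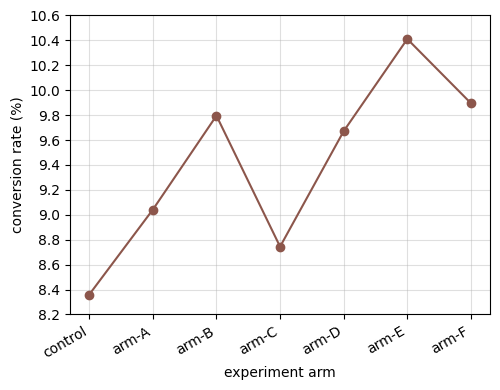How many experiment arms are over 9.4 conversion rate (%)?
4

Above 9.4: arm-B, arm-D, arm-E, arm-F.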